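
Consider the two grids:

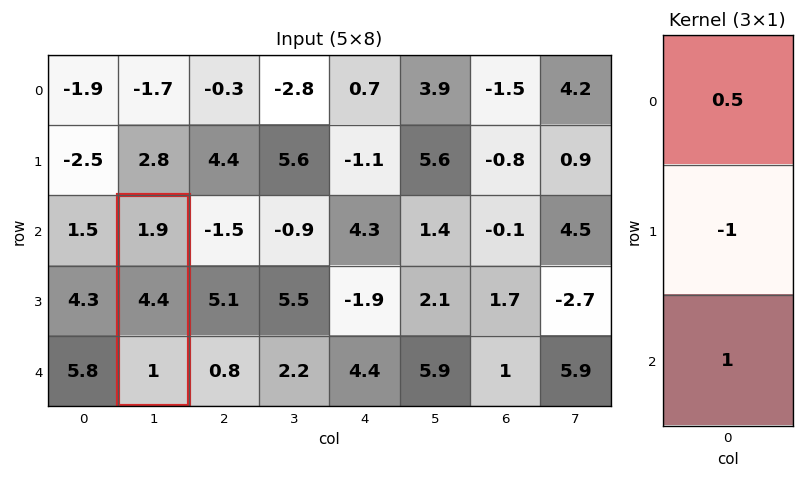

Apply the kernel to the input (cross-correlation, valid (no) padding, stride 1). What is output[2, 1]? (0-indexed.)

The receptive field on the input at this output position is [1.9 / 4.4 / 1]. Elementwise product with the kernel and sum: 1.9·0.5 + 4.4·-1 + 1·1.

-2.45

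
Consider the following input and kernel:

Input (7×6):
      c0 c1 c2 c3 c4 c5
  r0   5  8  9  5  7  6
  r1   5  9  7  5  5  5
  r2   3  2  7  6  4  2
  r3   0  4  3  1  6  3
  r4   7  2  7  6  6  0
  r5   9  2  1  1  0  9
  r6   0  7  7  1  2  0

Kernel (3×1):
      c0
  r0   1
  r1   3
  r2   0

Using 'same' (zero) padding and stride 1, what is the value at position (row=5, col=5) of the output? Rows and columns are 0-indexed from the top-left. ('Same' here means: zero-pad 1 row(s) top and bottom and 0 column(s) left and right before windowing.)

27

The receptive field on the zero-padded input at this output position is [0 / 9 / 0]. Elementwise product with the kernel and sum: 0·1 + 9·3.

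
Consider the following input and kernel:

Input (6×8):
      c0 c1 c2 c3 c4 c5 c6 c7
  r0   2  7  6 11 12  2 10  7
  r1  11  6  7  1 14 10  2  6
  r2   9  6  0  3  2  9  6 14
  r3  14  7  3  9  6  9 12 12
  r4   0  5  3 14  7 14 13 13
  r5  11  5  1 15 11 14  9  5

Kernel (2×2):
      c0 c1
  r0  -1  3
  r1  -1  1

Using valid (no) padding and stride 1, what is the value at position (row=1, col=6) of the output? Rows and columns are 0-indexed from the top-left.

The receptive field on the input at this output position is [2 6 / 6 14]. Elementwise product with the kernel and sum: 2·-1 + 6·3 + 6·-1 + 14·1.

24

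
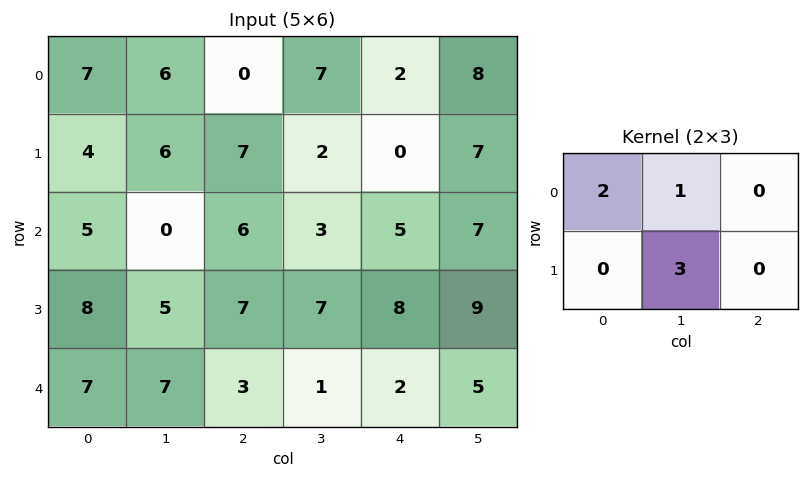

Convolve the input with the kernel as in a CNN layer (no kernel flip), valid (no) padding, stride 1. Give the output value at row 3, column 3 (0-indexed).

28

The receptive field on the input at this output position is [7 8 9 / 1 2 5]. Elementwise product with the kernel and sum: 7·2 + 8·1 + 2·3.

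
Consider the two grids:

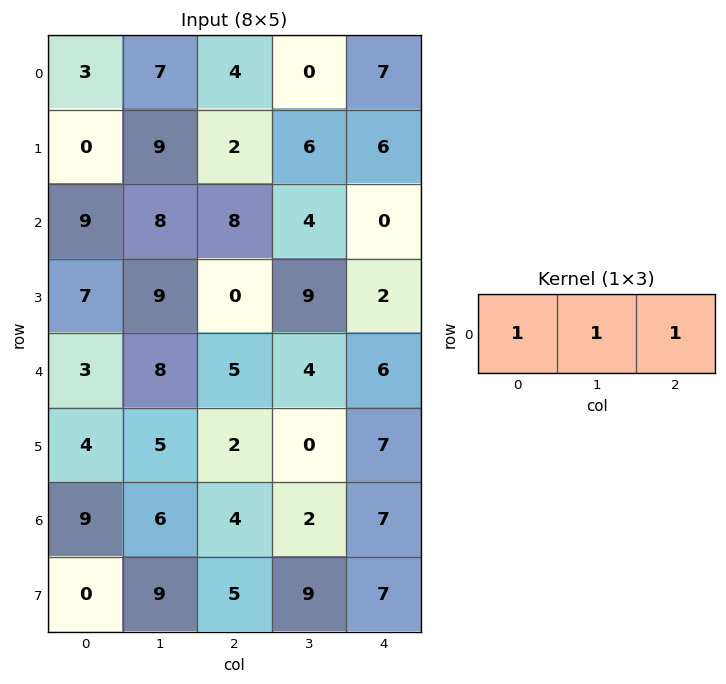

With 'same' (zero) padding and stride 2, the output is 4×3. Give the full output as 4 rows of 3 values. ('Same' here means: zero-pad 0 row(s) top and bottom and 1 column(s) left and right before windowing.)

10 11 7
17 20 4
11 17 10
15 12 9

Output[0,0]: The receptive field on the zero-padded input at this output position is [0 3 7]. Elementwise product with the kernel and sum: 0·1 + 3·1 + 7·1.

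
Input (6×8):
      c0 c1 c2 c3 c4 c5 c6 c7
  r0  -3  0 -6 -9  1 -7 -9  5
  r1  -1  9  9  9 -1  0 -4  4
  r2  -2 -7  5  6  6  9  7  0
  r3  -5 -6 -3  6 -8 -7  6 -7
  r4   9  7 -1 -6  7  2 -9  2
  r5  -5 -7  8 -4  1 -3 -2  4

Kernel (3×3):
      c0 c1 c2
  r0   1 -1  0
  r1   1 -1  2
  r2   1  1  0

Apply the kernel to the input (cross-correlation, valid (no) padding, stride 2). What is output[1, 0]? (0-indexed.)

The receptive field on the input at this output position is [-2 -7 5 / -5 -6 -3 / 9 7 -1]. Elementwise product with the kernel and sum: -2·1 + -7·-1 + -5·1 + -6·-1 + -3·2 + 9·1 + 7·1.

16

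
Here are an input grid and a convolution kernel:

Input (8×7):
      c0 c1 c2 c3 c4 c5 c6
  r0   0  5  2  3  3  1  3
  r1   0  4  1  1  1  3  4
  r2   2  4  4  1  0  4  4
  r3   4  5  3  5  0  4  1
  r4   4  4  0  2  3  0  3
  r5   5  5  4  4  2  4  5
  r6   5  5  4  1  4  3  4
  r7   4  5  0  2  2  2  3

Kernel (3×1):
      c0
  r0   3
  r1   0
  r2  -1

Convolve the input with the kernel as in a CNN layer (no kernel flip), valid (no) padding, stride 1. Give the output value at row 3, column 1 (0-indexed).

The receptive field on the input at this output position is [5 / 4 / 5]. Elementwise product with the kernel and sum: 5·3 + 5·-1.

10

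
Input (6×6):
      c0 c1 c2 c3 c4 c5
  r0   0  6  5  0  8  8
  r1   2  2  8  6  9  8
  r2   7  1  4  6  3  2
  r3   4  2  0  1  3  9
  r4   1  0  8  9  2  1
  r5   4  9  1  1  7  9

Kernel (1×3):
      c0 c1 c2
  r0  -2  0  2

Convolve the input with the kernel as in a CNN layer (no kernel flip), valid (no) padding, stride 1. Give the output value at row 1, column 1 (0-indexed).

The receptive field on the input at this output position is [2 8 6]. Elementwise product with the kernel and sum: 2·-2 + 6·2.

8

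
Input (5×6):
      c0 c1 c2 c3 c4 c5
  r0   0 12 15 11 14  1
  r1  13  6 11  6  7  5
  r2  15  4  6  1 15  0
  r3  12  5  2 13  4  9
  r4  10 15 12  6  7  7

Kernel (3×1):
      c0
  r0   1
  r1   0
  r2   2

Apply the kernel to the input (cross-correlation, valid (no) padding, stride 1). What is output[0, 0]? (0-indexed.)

30

The receptive field on the input at this output position is [0 / 13 / 15]. Elementwise product with the kernel and sum: 0·1 + 15·2.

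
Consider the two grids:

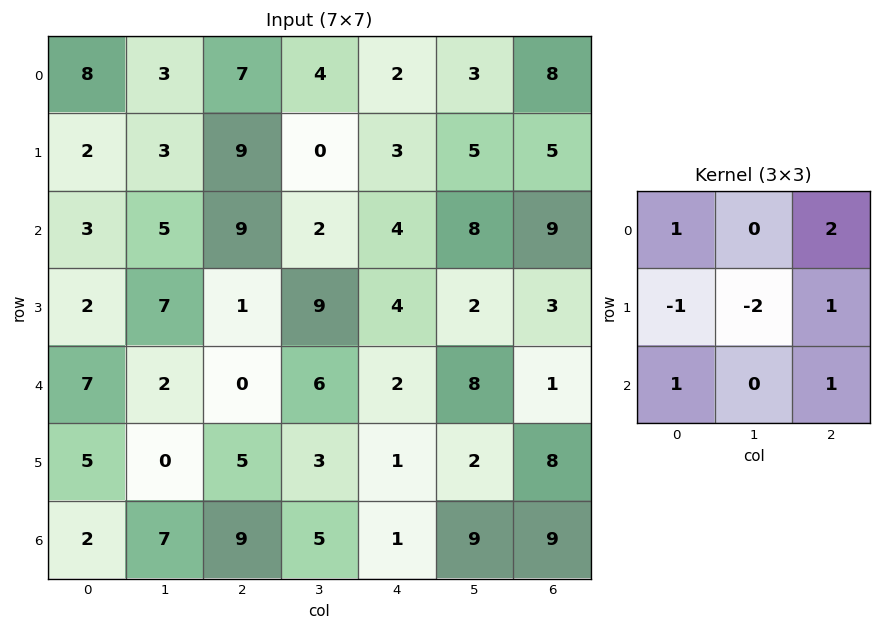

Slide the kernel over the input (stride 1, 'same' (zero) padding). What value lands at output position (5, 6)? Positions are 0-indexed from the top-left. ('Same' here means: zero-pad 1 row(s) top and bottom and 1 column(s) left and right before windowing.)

-1

The receptive field on the zero-padded input at this output position is [8 1 0 / 2 8 0 / 9 9 0]. Elementwise product with the kernel and sum: 8·1 + 0·2 + 2·-1 + 8·-2 + 0·1 + 9·1 + 0·1.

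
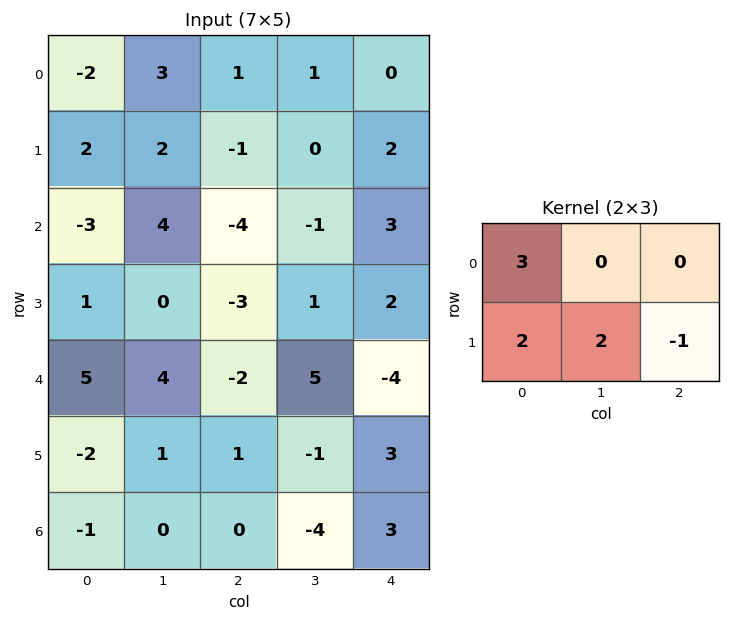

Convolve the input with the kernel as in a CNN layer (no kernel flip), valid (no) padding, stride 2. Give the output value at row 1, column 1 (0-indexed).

-18

The receptive field on the input at this output position is [-4 -1 3 / -3 1 2]. Elementwise product with the kernel and sum: -4·3 + -3·2 + 1·2 + 2·-1.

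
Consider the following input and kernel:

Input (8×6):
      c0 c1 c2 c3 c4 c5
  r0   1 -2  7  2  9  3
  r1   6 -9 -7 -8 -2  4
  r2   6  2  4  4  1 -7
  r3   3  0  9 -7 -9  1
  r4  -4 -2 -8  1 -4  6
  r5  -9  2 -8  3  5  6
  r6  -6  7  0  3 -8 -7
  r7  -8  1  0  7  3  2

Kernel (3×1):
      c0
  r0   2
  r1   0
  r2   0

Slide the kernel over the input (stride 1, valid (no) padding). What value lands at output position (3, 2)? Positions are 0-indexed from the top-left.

18

The receptive field on the input at this output position is [9 / -8 / -8]. Elementwise product with the kernel and sum: 9·2.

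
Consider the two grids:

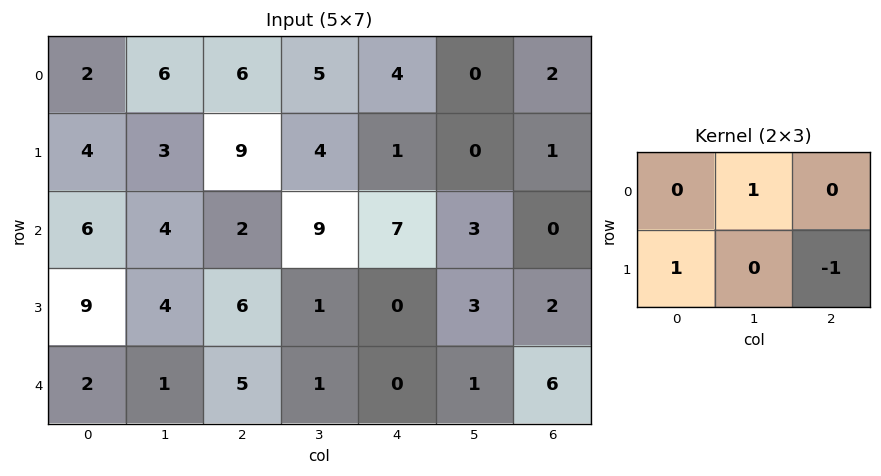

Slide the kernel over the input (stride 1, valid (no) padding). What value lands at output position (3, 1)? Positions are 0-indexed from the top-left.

The receptive field on the input at this output position is [4 6 1 / 1 5 1]. Elementwise product with the kernel and sum: 6·1 + 1·1 + 1·-1.

6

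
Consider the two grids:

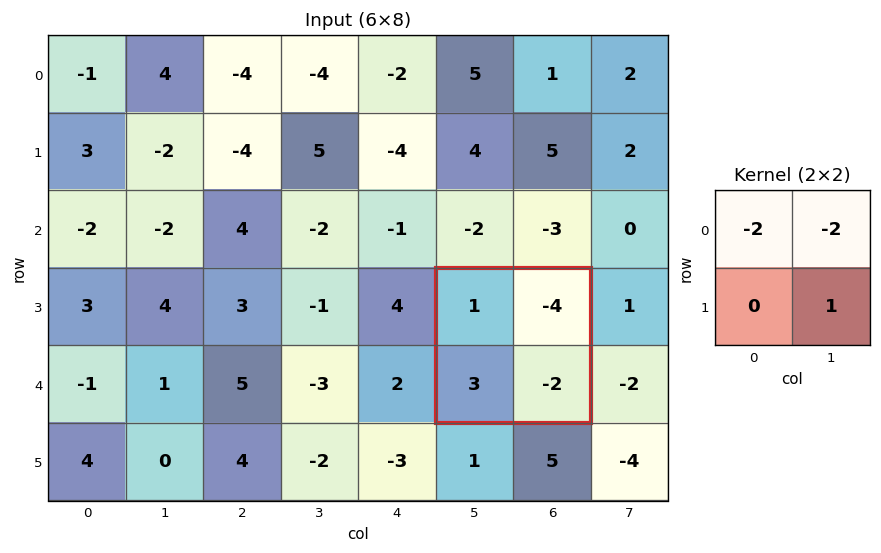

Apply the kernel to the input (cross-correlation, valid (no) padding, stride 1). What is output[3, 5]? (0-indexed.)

The receptive field on the input at this output position is [1 -4 / 3 -2]. Elementwise product with the kernel and sum: 1·-2 + -4·-2 + -2·1.

4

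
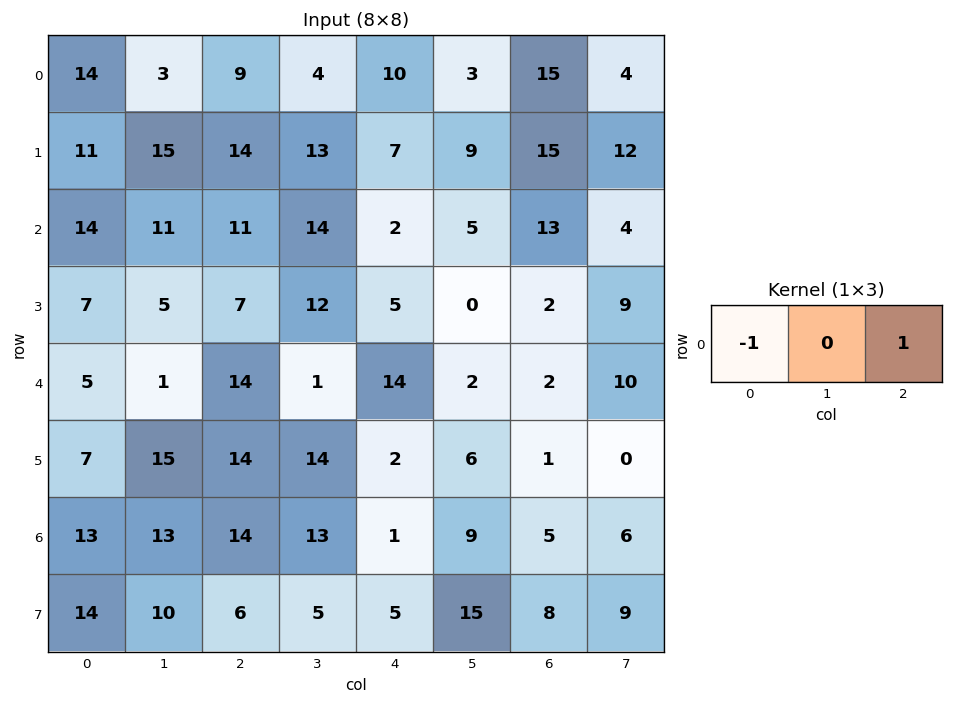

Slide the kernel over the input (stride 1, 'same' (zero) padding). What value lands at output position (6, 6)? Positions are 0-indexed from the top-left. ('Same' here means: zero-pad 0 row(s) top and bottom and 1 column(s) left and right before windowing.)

-3

The receptive field on the zero-padded input at this output position is [9 5 6]. Elementwise product with the kernel and sum: 9·-1 + 6·1.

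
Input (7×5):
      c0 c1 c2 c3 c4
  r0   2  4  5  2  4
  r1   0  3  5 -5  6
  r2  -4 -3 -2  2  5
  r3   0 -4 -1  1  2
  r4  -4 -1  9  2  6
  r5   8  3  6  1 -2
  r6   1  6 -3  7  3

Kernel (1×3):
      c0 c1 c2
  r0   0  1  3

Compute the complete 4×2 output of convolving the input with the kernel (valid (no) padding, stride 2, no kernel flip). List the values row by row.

19 14
-9 17
26 20
-3 16

Output[0,0]: The receptive field on the input at this output position is [2 4 5]. Elementwise product with the kernel and sum: 4·1 + 5·3.
Output[0,1]: The receptive field on the input at this output position is [5 2 4]. Elementwise product with the kernel and sum: 2·1 + 4·3.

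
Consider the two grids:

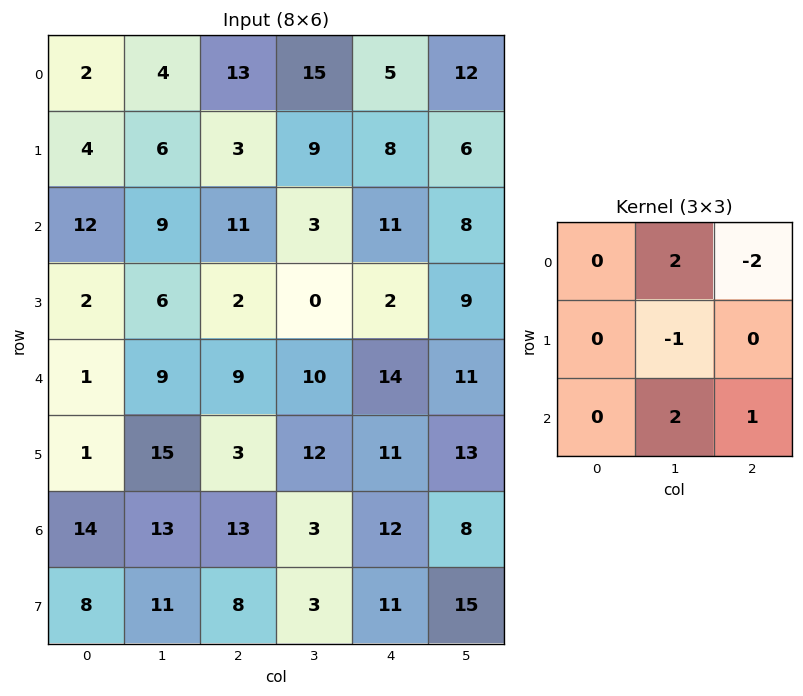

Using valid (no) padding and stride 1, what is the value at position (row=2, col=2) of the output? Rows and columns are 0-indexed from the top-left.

The receptive field on the input at this output position is [11 3 11 / 2 0 2 / 9 10 14]. Elementwise product with the kernel and sum: 3·2 + 11·-2 + 0·-1 + 10·2 + 14·1.

18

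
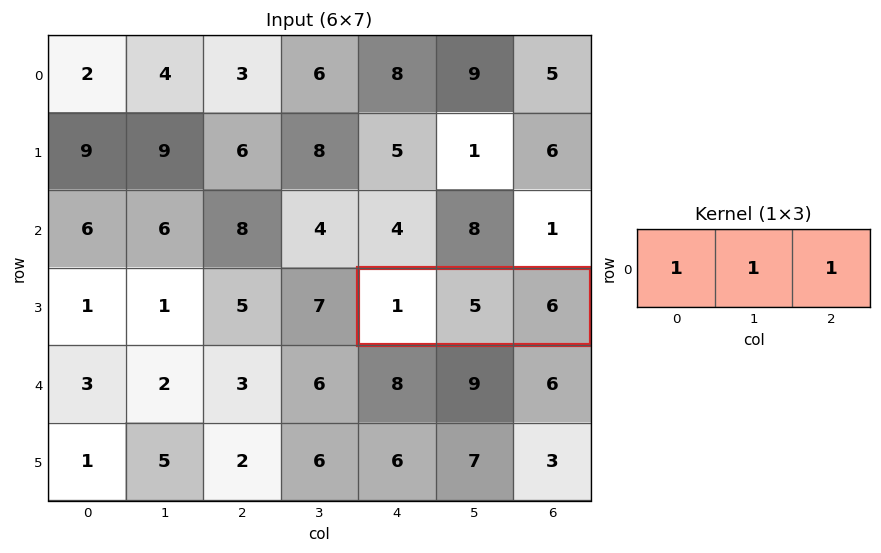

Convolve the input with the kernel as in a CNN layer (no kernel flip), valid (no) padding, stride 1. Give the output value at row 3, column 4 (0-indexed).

12

The receptive field on the input at this output position is [1 5 6]. Elementwise product with the kernel and sum: 1·1 + 5·1 + 6·1.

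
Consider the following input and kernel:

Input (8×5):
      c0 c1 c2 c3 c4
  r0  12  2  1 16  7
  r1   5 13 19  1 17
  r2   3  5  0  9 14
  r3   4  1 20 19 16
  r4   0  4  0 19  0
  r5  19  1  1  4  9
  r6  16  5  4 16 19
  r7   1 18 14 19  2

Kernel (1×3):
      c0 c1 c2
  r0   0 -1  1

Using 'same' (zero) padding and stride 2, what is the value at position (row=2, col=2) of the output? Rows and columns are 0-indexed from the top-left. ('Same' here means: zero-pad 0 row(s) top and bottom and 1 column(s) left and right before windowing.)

0

The receptive field on the zero-padded input at this output position is [19 0 0]. Elementwise product with the kernel and sum: 0·-1 + 0·1.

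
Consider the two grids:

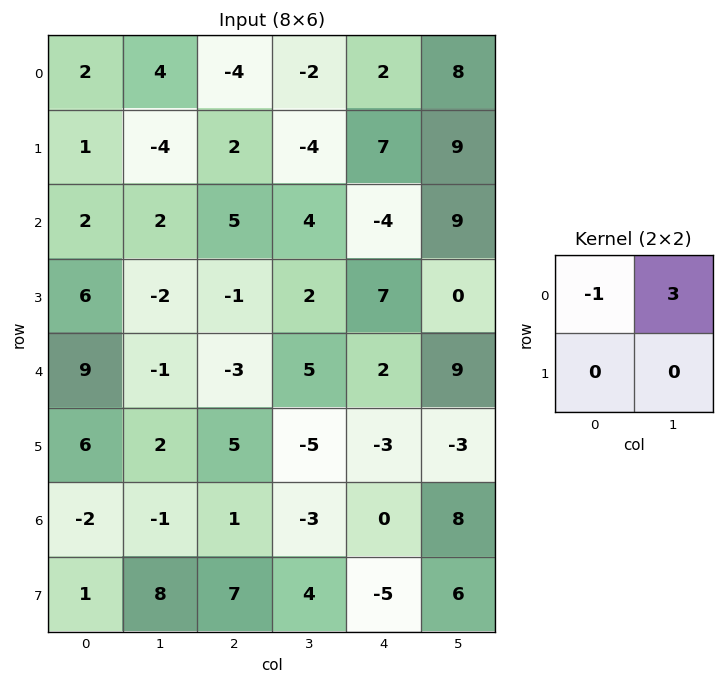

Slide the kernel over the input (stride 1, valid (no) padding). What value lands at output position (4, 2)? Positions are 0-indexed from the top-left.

18

The receptive field on the input at this output position is [-3 5 / 5 -5]. Elementwise product with the kernel and sum: -3·-1 + 5·3.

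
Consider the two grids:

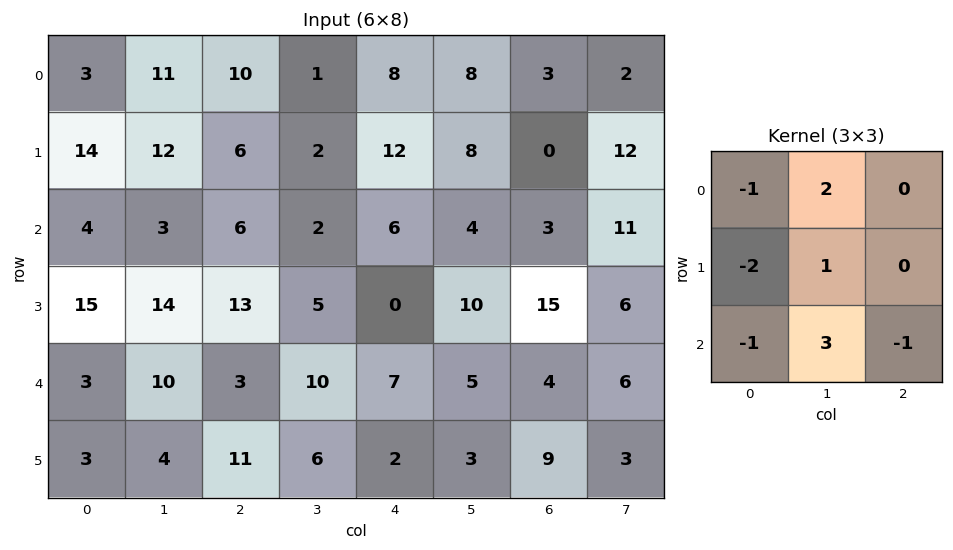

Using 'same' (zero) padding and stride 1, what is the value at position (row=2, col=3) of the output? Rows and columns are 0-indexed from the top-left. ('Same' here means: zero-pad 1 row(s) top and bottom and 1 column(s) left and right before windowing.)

-10

The receptive field on the zero-padded input at this output position is [6 2 12 / 6 2 6 / 13 5 0]. Elementwise product with the kernel and sum: 6·-1 + 2·2 + 6·-2 + 2·1 + 13·-1 + 5·3 + 0·-1.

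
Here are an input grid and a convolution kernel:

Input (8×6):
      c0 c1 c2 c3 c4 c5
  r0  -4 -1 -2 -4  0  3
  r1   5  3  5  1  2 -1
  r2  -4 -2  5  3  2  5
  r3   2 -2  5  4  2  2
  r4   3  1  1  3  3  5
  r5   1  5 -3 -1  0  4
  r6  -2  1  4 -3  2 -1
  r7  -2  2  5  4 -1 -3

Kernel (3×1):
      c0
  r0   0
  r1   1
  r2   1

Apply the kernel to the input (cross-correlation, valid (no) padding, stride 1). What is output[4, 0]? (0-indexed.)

-1

The receptive field on the input at this output position is [3 / 1 / -2]. Elementwise product with the kernel and sum: 1·1 + -2·1.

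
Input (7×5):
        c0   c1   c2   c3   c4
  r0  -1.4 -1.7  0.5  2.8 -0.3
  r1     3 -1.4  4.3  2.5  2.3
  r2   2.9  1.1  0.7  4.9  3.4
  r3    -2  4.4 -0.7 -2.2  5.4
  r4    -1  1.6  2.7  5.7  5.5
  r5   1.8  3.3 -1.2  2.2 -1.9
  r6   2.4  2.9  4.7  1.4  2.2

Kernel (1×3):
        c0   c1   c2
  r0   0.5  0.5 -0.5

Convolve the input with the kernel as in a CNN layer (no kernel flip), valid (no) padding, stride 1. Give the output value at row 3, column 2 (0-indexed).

The receptive field on the input at this output position is [-0.7 -2.2 5.4]. Elementwise product with the kernel and sum: -0.7·0.5 + -2.2·0.5 + 5.4·-0.5.

-4.15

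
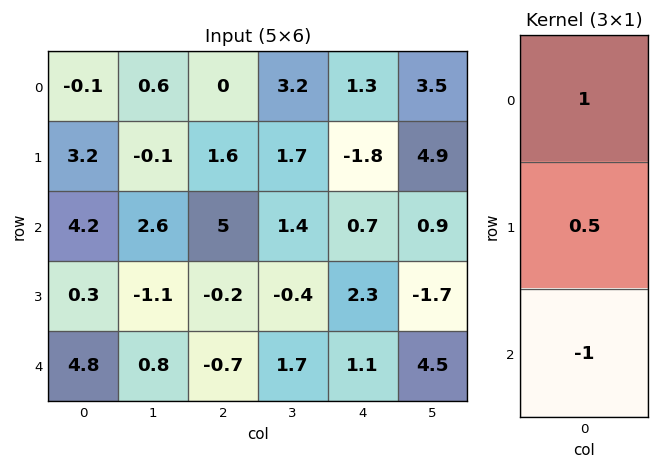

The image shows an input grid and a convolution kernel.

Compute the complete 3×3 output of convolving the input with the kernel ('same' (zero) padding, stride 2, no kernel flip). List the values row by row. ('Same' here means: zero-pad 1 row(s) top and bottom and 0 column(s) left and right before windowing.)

Output[0,0]: The receptive field on the zero-padded input at this output position is [0 / -0.1 / 3.2]. Elementwise product with the kernel and sum: 0·1 + -0.1·0.5 + 3.2·-1.

-3.25 -1.6 2.45
5 4.3 -3.75
2.7 -0.55 2.85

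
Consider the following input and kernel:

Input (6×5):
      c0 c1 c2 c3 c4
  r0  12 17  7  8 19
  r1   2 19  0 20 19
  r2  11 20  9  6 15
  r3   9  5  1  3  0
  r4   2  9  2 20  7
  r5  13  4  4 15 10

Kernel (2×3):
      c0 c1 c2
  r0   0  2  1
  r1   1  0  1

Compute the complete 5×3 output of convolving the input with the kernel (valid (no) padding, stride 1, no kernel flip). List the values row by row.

43 61 54
58 46 83
59 32 28
15 34 15
37 43 61

Output[0,0]: The receptive field on the input at this output position is [12 17 7 / 2 19 0]. Elementwise product with the kernel and sum: 17·2 + 7·1 + 2·1 + 0·1.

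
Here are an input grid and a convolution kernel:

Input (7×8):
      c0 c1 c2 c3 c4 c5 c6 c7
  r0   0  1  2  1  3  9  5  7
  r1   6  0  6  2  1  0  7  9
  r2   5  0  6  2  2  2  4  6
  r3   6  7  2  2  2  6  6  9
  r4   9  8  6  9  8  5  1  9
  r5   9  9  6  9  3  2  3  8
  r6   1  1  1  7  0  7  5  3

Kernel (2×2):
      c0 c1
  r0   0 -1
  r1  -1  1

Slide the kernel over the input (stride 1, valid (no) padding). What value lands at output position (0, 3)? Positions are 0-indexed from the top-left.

The receptive field on the input at this output position is [1 3 / 2 1]. Elementwise product with the kernel and sum: 3·-1 + 2·-1 + 1·1.

-4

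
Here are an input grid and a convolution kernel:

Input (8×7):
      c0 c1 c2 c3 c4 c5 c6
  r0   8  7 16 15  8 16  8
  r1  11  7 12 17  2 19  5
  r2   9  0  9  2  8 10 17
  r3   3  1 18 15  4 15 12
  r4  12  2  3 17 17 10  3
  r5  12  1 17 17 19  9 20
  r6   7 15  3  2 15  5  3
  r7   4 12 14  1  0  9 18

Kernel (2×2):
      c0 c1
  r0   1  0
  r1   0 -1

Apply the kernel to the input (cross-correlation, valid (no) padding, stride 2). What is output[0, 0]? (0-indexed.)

1

The receptive field on the input at this output position is [8 7 / 11 7]. Elementwise product with the kernel and sum: 8·1 + 7·-1.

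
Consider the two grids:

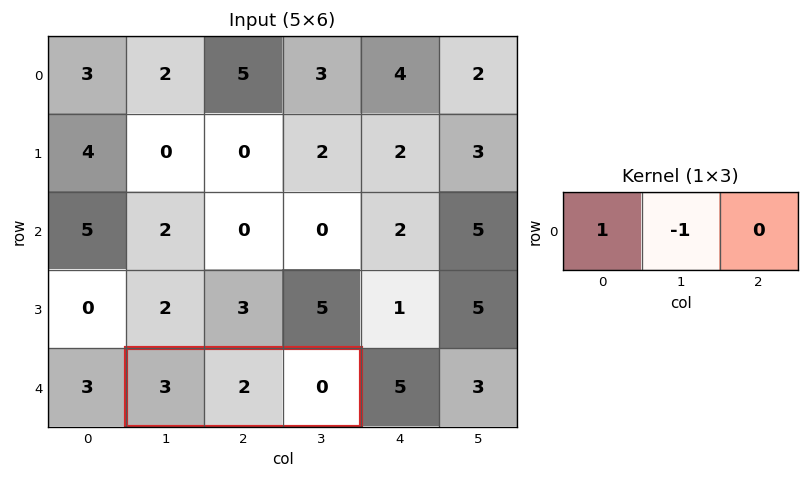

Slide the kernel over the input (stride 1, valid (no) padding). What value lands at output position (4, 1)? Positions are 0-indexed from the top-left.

The receptive field on the input at this output position is [3 2 0]. Elementwise product with the kernel and sum: 3·1 + 2·-1.

1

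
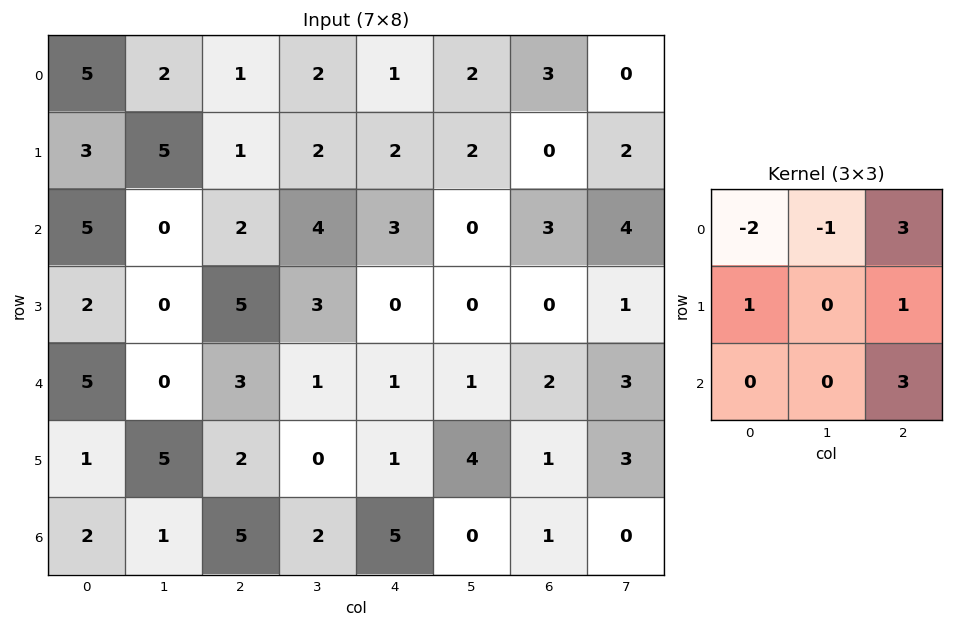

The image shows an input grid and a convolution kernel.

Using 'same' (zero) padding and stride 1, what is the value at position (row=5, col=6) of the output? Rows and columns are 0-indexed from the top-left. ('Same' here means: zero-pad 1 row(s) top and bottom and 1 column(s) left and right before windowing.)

The receptive field on the zero-padded input at this output position is [1 2 3 / 4 1 3 / 0 1 0]. Elementwise product with the kernel and sum: 1·-2 + 2·-1 + 3·3 + 4·1 + 3·1 + 0·3.

12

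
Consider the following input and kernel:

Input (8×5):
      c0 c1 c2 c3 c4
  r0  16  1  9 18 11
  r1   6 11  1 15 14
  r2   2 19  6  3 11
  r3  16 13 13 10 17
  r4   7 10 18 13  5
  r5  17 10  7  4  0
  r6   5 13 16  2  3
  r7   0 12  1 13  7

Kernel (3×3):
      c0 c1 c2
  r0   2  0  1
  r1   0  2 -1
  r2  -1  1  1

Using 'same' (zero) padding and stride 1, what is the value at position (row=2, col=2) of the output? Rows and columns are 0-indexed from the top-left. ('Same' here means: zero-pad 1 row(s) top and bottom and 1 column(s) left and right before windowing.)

56

The receptive field on the zero-padded input at this output position is [11 1 15 / 19 6 3 / 13 13 10]. Elementwise product with the kernel and sum: 11·2 + 15·1 + 6·2 + 3·-1 + 13·-1 + 13·1 + 10·1.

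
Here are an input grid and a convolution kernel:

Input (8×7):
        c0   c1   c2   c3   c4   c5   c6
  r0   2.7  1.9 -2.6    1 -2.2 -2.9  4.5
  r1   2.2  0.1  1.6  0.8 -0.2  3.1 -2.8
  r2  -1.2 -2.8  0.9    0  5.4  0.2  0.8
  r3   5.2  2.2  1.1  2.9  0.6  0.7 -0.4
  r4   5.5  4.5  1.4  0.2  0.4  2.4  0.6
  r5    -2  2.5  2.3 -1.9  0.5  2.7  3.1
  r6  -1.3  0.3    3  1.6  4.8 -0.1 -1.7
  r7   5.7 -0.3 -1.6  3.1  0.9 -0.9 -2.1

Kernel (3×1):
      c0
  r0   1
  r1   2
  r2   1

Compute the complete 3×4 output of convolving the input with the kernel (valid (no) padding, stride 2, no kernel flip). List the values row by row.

Output[0,0]: The receptive field on the input at this output position is [2.7 / 2.2 / -1.2]. Elementwise product with the kernel and sum: 2.7·1 + 2.2·2 + -1.2·1.

5.9 1.5 2.8 -0.3
14.7 4.5 7 0.6
0.2 9 6.2 5.1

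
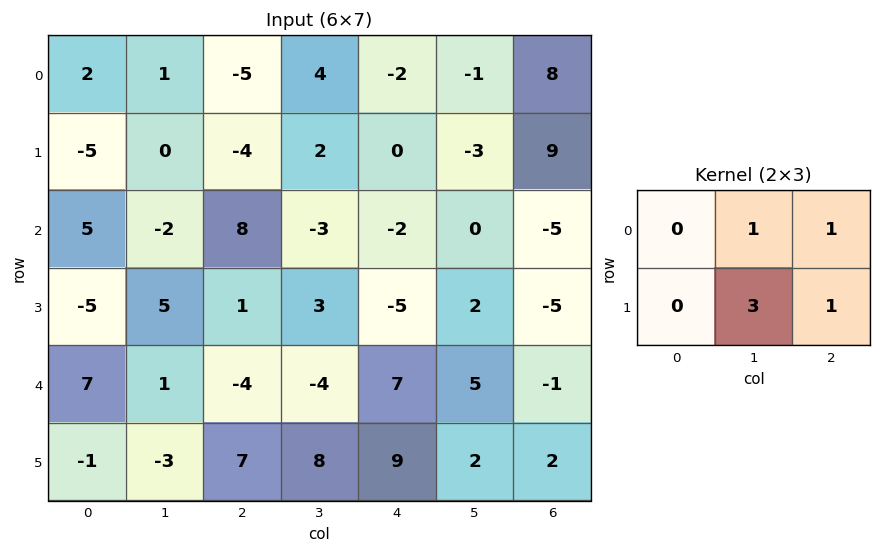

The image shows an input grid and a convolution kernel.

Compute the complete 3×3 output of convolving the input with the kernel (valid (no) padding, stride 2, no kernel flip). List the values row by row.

Output[0,0]: The receptive field on the input at this output position is [2 1 -5 / -5 0 -4]. Elementwise product with the kernel and sum: 1·1 + -5·1 + 0·3 + -4·1.

-8 8 7
22 -1 -4
-5 36 12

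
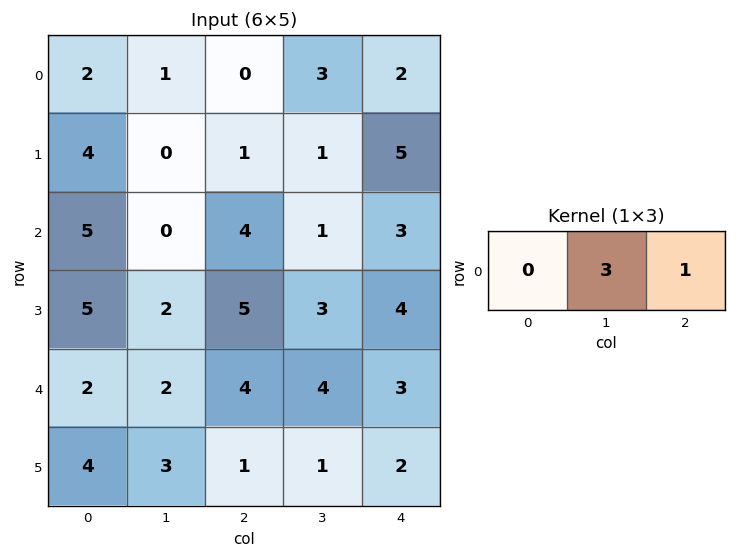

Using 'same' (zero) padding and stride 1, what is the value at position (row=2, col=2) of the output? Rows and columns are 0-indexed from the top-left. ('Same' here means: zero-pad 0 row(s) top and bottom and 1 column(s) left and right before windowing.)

The receptive field on the zero-padded input at this output position is [0 4 1]. Elementwise product with the kernel and sum: 4·3 + 1·1.

13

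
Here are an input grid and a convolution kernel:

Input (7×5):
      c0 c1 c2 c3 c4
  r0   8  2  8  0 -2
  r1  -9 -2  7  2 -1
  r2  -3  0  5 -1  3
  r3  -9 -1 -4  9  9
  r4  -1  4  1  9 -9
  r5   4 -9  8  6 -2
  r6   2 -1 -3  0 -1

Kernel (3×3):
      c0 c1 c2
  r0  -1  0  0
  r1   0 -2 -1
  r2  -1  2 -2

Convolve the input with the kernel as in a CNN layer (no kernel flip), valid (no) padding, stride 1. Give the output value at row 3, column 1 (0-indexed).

3

The receptive field on the input at this output position is [-1 -4 9 / 4 1 9 / -9 8 6]. Elementwise product with the kernel and sum: -1·-1 + 1·-2 + 9·-1 + -9·-1 + 8·2 + 6·-2.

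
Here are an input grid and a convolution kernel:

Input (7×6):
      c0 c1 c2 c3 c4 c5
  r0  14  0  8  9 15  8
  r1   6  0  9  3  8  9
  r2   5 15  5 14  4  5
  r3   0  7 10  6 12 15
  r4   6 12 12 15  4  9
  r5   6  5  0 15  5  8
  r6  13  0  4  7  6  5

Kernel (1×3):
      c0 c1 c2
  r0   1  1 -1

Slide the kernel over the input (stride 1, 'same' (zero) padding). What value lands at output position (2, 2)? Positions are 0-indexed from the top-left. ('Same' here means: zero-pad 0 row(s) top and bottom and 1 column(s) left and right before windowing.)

The receptive field on the zero-padded input at this output position is [15 5 14]. Elementwise product with the kernel and sum: 15·1 + 5·1 + 14·-1.

6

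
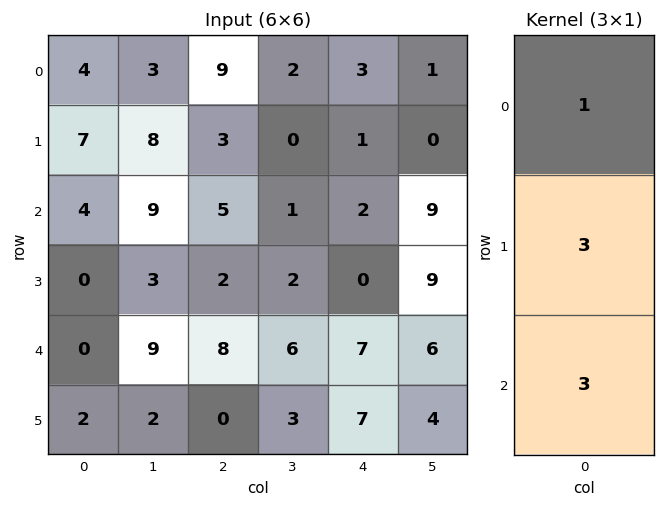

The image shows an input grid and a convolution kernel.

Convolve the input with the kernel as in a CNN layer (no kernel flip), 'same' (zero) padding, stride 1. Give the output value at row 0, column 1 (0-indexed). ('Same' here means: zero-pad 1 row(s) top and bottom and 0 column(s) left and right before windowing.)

The receptive field on the zero-padded input at this output position is [0 / 3 / 8]. Elementwise product with the kernel and sum: 0·1 + 3·3 + 8·3.

33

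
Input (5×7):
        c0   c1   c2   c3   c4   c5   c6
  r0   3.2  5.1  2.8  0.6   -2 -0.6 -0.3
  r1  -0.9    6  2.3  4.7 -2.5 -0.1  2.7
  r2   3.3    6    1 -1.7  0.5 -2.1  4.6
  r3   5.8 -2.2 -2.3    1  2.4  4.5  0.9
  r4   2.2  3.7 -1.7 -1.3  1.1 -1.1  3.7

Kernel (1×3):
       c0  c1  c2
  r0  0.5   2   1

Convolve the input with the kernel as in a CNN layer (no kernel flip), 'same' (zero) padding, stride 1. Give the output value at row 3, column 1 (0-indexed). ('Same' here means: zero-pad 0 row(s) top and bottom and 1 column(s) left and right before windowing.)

-3.8

The receptive field on the zero-padded input at this output position is [5.8 -2.2 -2.3]. Elementwise product with the kernel and sum: 5.8·0.5 + -2.2·2 + -2.3·1.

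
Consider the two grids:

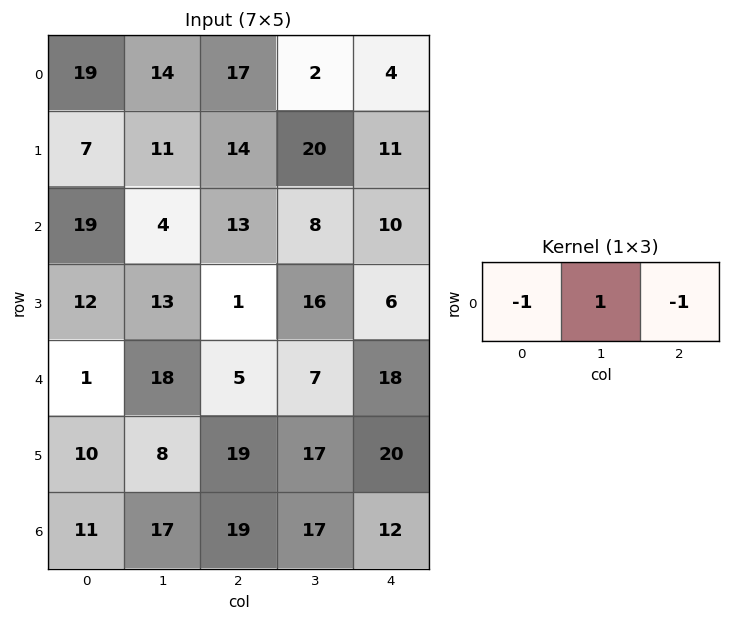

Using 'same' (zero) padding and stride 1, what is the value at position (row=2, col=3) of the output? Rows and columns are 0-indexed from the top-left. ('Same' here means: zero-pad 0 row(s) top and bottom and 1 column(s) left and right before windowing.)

-15

The receptive field on the zero-padded input at this output position is [13 8 10]. Elementwise product with the kernel and sum: 13·-1 + 8·1 + 10·-1.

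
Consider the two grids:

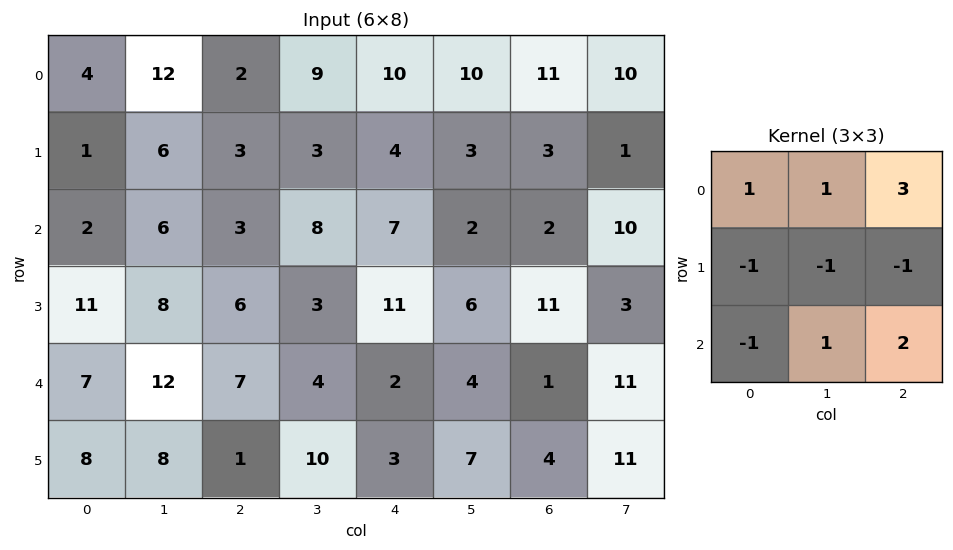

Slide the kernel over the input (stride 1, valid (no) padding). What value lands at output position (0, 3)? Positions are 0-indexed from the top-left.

The receptive field on the input at this output position is [9 10 10 / 3 4 3 / 8 7 2]. Elementwise product with the kernel and sum: 9·1 + 10·1 + 10·3 + 3·-1 + 4·-1 + 3·-1 + 8·-1 + 7·1 + 2·2.

42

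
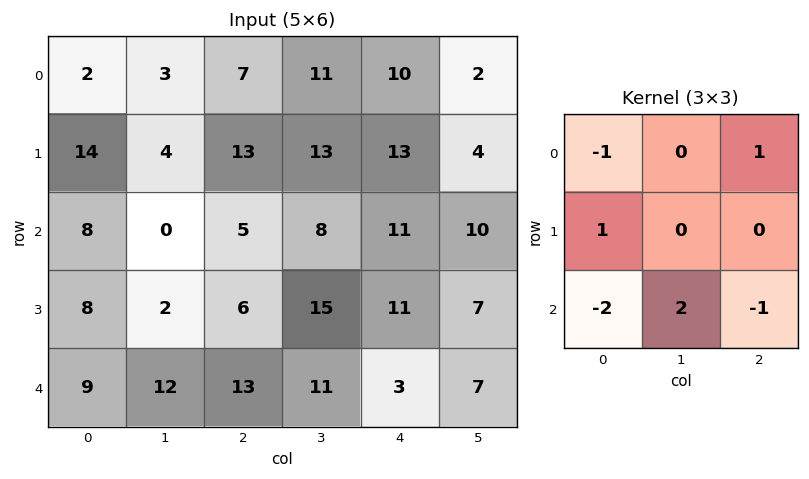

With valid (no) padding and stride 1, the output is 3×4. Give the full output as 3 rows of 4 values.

-2 14 11 0
-11 2 12 -16
-2 1 5 -6

Output[0,0]: The receptive field on the input at this output position is [2 3 7 / 14 4 13 / 8 0 5]. Elementwise product with the kernel and sum: 2·-1 + 7·1 + 14·1 + 8·-2 + 0·2 + 5·-1.
Output[0,1]: The receptive field on the input at this output position is [3 7 11 / 4 13 13 / 0 5 8]. Elementwise product with the kernel and sum: 3·-1 + 11·1 + 4·1 + 0·-2 + 5·2 + 8·-1.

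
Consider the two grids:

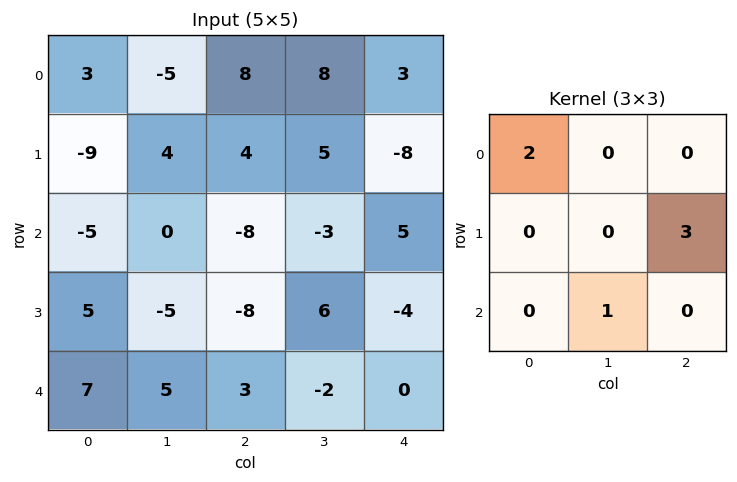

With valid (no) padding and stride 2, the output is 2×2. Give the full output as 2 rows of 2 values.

Output[0,0]: The receptive field on the input at this output position is [3 -5 8 / -9 4 4 / -5 0 -8]. Elementwise product with the kernel and sum: 3·2 + 4·3 + 0·1.

18 -11
-29 -30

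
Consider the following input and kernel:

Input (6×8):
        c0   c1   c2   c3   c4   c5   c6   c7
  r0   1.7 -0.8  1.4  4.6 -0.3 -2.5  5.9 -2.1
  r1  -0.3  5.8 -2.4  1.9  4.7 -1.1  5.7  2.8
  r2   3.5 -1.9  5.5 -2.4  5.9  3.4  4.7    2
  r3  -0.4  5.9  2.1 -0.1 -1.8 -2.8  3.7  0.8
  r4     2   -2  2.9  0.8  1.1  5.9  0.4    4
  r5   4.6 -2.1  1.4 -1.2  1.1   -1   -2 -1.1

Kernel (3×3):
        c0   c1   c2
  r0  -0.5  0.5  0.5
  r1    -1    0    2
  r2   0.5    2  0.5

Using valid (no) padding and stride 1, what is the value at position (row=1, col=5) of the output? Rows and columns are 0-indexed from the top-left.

11.8

The receptive field on the input at this output position is [-1.1 5.7 2.8 / 3.4 4.7 2 / -2.8 3.7 0.8]. Elementwise product with the kernel and sum: -1.1·-0.5 + 5.7·0.5 + 2.8·0.5 + 3.4·-1 + 2·2 + -2.8·0.5 + 3.7·2 + 0.8·0.5.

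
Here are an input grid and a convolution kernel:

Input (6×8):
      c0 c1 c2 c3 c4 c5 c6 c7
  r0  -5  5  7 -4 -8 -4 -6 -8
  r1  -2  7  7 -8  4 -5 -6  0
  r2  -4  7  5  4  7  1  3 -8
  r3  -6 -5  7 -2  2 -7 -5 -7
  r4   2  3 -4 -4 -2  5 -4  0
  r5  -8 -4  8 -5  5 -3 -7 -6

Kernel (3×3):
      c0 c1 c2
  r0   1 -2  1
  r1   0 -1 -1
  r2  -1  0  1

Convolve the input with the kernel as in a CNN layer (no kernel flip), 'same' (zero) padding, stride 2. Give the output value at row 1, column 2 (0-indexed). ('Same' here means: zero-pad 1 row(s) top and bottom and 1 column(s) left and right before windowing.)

-34

The receptive field on the zero-padded input at this output position is [-8 4 -5 / 4 7 1 / -2 2 -7]. Elementwise product with the kernel and sum: -8·1 + 4·-2 + -5·1 + 7·-1 + 1·-1 + -2·-1 + -7·1.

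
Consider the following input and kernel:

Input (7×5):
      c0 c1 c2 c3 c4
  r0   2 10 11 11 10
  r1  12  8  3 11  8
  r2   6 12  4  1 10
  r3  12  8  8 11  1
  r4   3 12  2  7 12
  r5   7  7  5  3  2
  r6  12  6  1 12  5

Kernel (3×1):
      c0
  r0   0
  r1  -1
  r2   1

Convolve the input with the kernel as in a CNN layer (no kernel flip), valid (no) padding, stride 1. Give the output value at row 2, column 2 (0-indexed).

-6

The receptive field on the input at this output position is [4 / 8 / 2]. Elementwise product with the kernel and sum: 8·-1 + 2·1.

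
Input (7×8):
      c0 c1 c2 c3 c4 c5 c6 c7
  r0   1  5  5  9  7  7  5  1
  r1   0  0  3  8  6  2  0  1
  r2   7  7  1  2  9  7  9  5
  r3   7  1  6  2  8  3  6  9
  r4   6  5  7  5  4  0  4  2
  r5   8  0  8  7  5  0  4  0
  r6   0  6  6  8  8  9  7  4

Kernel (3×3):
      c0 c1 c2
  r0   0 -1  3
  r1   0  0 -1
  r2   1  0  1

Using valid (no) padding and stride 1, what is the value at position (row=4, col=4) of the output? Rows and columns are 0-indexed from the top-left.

The receptive field on the input at this output position is [4 0 4 / 5 0 4 / 8 9 7]. Elementwise product with the kernel and sum: 0·-1 + 4·3 + 4·-1 + 8·1 + 7·1.

23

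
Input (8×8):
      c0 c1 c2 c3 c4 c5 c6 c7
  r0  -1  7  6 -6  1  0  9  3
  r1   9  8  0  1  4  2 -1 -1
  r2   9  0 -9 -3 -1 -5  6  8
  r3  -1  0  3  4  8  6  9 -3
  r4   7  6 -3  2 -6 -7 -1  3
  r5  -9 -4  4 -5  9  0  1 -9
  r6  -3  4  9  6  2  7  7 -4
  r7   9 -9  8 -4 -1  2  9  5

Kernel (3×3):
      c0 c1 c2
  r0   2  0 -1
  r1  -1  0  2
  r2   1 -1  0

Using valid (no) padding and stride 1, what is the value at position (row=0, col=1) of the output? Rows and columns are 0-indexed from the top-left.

The receptive field on the input at this output position is [7 6 -6 / 8 0 1 / 0 -9 -3]. Elementwise product with the kernel and sum: 7·2 + -6·-1 + 8·-1 + 1·2 + 0·1 + -9·-1.

23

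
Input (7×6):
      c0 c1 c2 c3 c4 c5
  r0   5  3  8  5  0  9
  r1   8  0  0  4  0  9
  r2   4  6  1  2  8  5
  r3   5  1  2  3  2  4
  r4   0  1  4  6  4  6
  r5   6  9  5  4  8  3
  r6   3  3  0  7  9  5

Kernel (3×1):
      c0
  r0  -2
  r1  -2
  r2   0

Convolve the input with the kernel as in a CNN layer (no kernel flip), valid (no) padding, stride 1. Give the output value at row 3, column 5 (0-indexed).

The receptive field on the input at this output position is [4 / 6 / 3]. Elementwise product with the kernel and sum: 4·-2 + 6·-2.

-20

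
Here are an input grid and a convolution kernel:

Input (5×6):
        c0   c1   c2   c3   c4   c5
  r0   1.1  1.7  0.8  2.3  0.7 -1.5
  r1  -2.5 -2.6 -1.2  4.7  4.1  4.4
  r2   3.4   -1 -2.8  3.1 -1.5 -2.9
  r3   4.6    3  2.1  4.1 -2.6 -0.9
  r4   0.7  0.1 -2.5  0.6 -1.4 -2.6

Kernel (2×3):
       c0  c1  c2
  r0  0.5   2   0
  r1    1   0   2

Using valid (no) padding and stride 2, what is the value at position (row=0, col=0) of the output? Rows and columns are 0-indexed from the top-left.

-0.95

The receptive field on the input at this output position is [1.1 1.7 0.8 / -2.5 -2.6 -1.2]. Elementwise product with the kernel and sum: 1.1·0.5 + 1.7·2 + -2.5·1 + -1.2·2.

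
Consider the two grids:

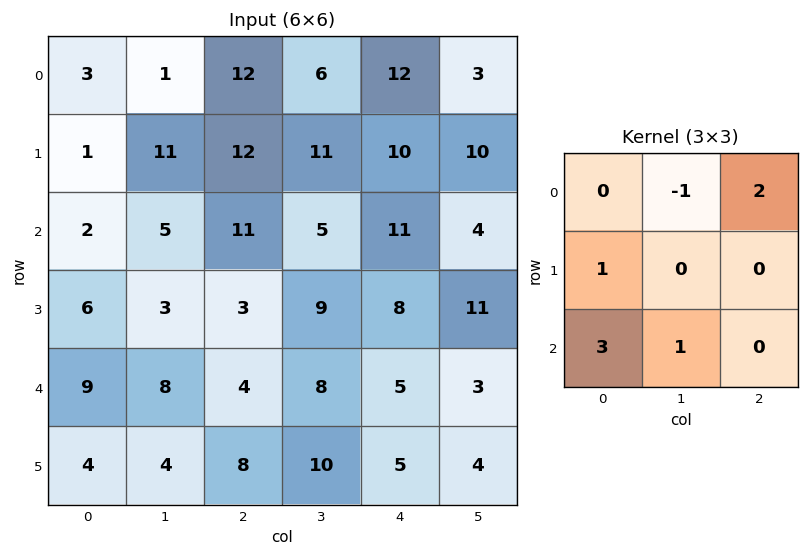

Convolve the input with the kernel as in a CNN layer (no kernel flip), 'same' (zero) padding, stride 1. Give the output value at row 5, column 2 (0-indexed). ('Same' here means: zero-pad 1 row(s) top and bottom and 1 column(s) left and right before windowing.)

16

The receptive field on the zero-padded input at this output position is [8 4 8 / 4 8 10 / 0 0 0]. Elementwise product with the kernel and sum: 4·-1 + 8·2 + 4·1 + 0·3 + 0·1.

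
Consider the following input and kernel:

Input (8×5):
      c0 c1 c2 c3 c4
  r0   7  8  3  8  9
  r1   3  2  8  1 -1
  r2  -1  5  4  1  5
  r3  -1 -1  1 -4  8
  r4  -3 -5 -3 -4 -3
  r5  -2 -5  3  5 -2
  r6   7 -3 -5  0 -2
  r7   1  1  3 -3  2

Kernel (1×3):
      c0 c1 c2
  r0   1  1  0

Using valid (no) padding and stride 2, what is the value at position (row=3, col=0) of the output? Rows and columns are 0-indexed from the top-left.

The receptive field on the input at this output position is [7 -3 -5]. Elementwise product with the kernel and sum: 7·1 + -3·1.

4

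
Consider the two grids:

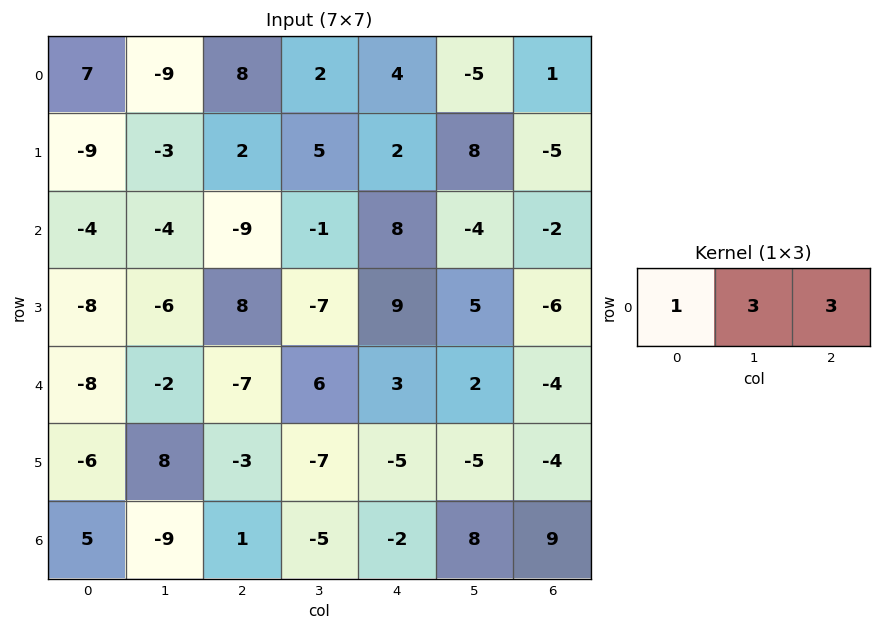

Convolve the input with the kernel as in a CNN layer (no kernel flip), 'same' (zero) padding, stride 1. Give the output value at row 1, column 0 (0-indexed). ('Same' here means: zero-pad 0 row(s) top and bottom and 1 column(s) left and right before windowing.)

-36

The receptive field on the zero-padded input at this output position is [0 -9 -3]. Elementwise product with the kernel and sum: 0·1 + -9·3 + -3·3.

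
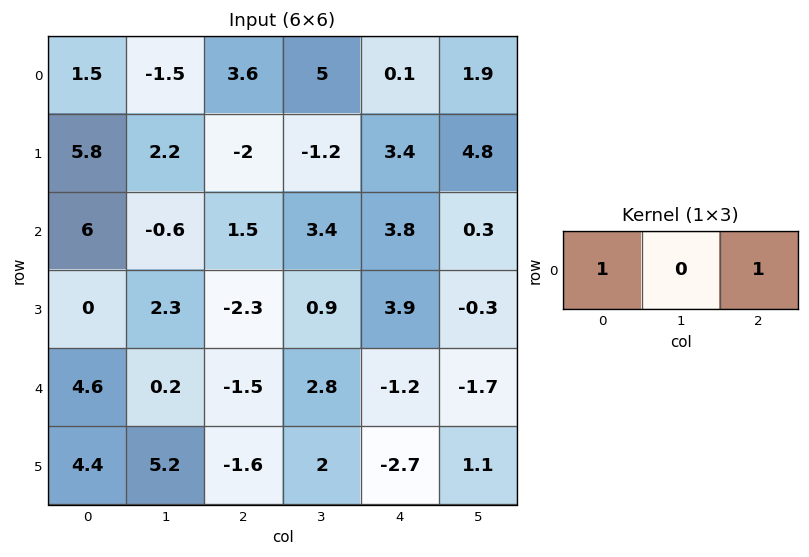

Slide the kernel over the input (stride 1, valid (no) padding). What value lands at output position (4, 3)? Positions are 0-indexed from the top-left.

The receptive field on the input at this output position is [2.8 -1.2 -1.7]. Elementwise product with the kernel and sum: 2.8·1 + -1.7·1.

1.1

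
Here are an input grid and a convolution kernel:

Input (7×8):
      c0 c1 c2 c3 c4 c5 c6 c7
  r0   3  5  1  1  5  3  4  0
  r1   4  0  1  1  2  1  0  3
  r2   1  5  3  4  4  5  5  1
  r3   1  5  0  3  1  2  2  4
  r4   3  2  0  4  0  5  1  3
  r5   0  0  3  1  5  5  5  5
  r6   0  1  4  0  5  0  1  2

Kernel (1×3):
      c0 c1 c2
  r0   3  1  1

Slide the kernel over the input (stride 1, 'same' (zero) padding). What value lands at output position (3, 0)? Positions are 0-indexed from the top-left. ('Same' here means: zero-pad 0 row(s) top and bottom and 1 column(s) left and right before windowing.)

The receptive field on the zero-padded input at this output position is [0 1 5]. Elementwise product with the kernel and sum: 0·3 + 1·1 + 5·1.

6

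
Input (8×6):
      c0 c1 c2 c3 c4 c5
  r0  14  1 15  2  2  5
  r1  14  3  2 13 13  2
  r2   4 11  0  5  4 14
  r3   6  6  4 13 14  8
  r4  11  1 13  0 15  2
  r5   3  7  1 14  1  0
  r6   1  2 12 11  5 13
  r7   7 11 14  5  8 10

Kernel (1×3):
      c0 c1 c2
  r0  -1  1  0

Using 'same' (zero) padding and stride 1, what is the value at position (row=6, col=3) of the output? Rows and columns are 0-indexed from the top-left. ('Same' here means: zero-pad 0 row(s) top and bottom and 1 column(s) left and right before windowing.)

The receptive field on the zero-padded input at this output position is [12 11 5]. Elementwise product with the kernel and sum: 12·-1 + 11·1.

-1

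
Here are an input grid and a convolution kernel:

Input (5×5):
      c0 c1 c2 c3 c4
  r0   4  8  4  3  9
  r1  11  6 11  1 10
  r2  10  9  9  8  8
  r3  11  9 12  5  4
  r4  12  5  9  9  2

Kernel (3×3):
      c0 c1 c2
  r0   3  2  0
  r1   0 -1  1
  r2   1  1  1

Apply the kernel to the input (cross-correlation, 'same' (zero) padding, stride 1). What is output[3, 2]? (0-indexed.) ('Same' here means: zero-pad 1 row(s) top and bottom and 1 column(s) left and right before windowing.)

61

The receptive field on the zero-padded input at this output position is [9 9 8 / 9 12 5 / 5 9 9]. Elementwise product with the kernel and sum: 9·3 + 9·2 + 12·-1 + 5·1 + 5·1 + 9·1 + 9·1.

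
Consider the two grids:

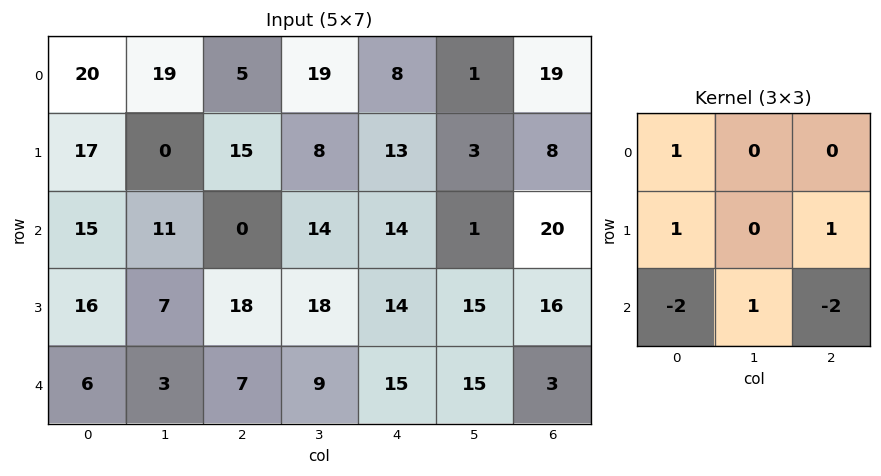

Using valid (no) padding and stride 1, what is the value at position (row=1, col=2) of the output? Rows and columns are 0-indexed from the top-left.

-17

The receptive field on the input at this output position is [15 8 13 / 0 14 14 / 18 18 14]. Elementwise product with the kernel and sum: 15·1 + 0·1 + 14·1 + 18·-2 + 18·1 + 14·-2.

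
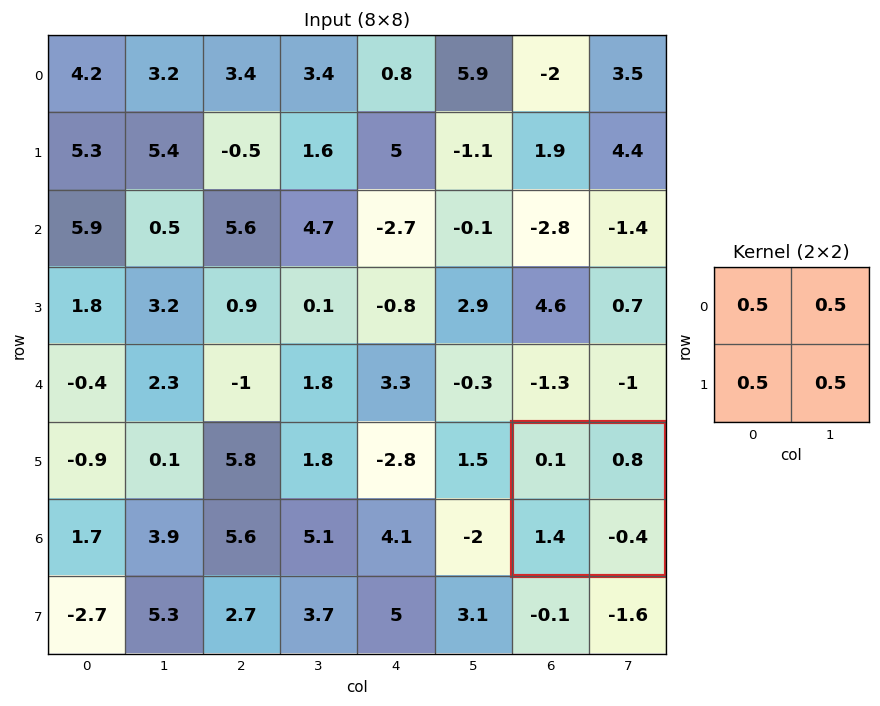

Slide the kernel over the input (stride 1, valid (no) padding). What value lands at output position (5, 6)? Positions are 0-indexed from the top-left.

0.95

The receptive field on the input at this output position is [0.1 0.8 / 1.4 -0.4]. Elementwise product with the kernel and sum: 0.1·0.5 + 0.8·0.5 + 1.4·0.5 + -0.4·0.5.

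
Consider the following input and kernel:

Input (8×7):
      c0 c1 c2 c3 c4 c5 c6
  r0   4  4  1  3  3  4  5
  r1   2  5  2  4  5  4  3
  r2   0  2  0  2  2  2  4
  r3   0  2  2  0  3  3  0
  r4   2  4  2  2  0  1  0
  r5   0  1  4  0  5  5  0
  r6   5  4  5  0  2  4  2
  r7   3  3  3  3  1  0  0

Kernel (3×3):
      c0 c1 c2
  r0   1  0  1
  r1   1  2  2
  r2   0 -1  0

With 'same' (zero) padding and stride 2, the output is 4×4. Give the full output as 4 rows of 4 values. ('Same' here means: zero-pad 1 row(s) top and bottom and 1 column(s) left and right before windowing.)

14 10 12 11
9 13 15 14
14 10 2 4
16 12 16 13

Output[0,0]: The receptive field on the zero-padded input at this output position is [0 0 0 / 0 4 4 / 0 2 5]. Elementwise product with the kernel and sum: 0·1 + 0·1 + 0·1 + 4·2 + 4·2 + 2·-1.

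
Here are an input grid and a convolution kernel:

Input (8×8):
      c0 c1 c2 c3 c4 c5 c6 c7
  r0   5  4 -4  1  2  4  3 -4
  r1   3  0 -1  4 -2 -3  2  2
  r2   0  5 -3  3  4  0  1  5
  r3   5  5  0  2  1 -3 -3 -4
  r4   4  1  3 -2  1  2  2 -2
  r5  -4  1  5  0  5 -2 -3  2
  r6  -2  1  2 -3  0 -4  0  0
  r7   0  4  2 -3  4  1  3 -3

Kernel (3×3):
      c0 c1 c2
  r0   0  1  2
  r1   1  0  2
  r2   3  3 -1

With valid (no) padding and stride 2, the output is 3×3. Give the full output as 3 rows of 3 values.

15 -4 23
16 15 4
8 12 -7

Output[0,0]: The receptive field on the input at this output position is [5 4 -4 / 3 0 -1 / 0 5 -3]. Elementwise product with the kernel and sum: 4·1 + -4·2 + 3·1 + -1·2 + 0·3 + 5·3 + -3·-1.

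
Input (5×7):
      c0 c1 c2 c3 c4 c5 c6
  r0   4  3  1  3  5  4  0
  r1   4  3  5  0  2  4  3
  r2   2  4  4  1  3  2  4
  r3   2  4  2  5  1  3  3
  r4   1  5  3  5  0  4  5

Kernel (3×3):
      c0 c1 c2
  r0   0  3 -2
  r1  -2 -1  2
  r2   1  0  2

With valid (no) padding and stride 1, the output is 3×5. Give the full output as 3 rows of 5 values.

16 -8 3 18 21
5 19 -3 8 13
7 25 -7 13 9

Output[0,0]: The receptive field on the input at this output position is [4 3 1 / 4 3 5 / 2 4 4]. Elementwise product with the kernel and sum: 3·3 + 1·-2 + 4·-2 + 3·-1 + 5·2 + 2·1 + 4·2.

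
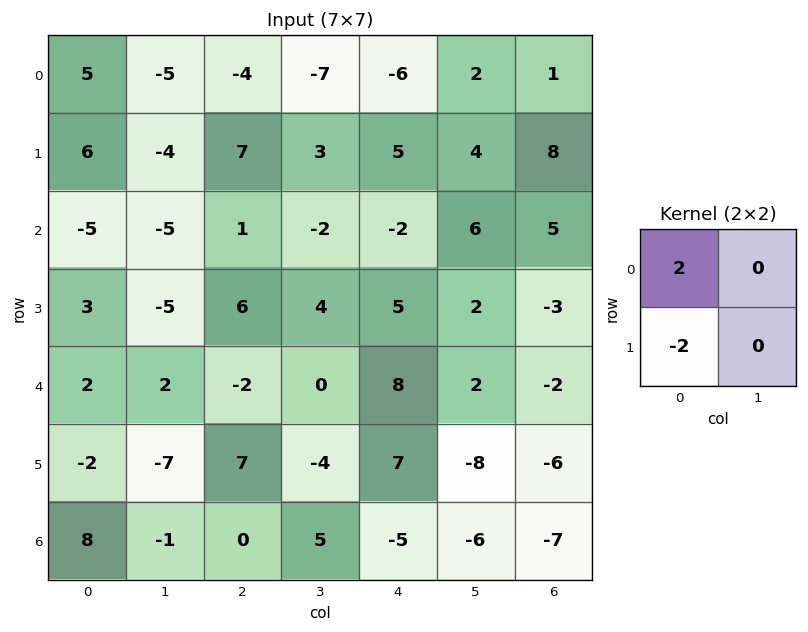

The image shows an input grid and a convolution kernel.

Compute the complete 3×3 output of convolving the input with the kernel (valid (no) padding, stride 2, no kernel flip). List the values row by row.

-2 -22 -22
-16 -10 -14
8 -18 2

Output[0,0]: The receptive field on the input at this output position is [5 -5 / 6 -4]. Elementwise product with the kernel and sum: 5·2 + 6·-2.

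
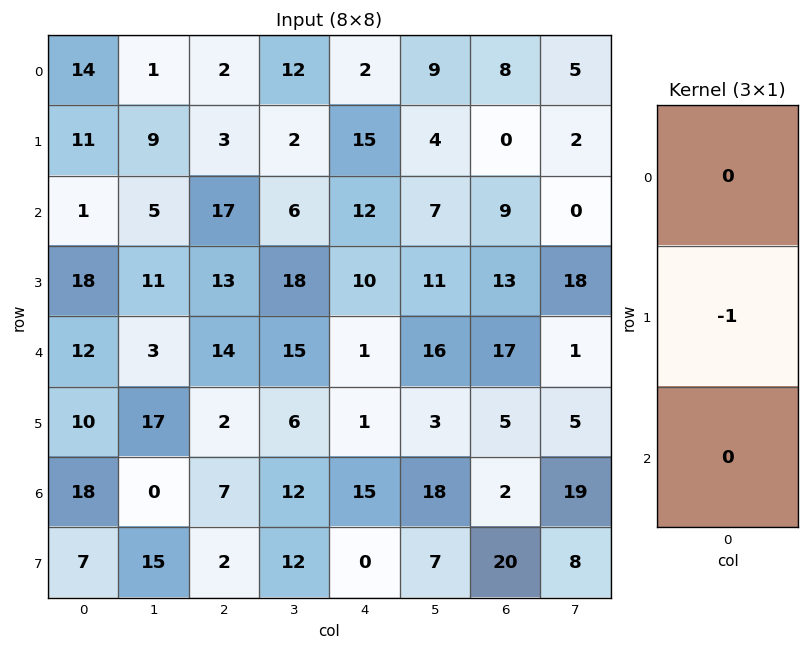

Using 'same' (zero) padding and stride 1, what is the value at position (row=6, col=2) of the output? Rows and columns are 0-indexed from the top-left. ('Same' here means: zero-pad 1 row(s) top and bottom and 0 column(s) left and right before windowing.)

-7

The receptive field on the zero-padded input at this output position is [2 / 7 / 2]. Elementwise product with the kernel and sum: 7·-1.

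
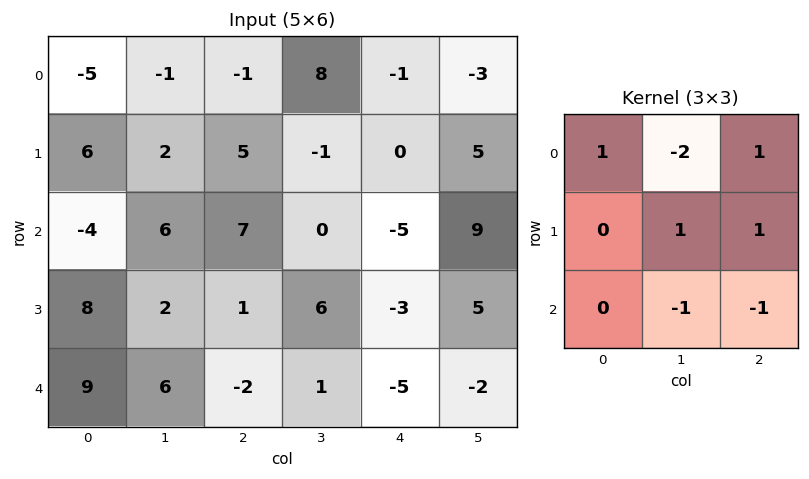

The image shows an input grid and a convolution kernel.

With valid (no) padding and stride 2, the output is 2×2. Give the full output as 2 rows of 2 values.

-10 -14
-10 9

Output[0,0]: The receptive field on the input at this output position is [-5 -1 -1 / 6 2 5 / -4 6 7]. Elementwise product with the kernel and sum: -5·1 + -1·-2 + -1·1 + 2·1 + 5·1 + 6·-1 + 7·-1.
Output[0,1]: The receptive field on the input at this output position is [-1 8 -1 / 5 -1 0 / 7 0 -5]. Elementwise product with the kernel and sum: -1·1 + 8·-2 + -1·1 + -1·1 + 0·1 + 0·-1 + -5·-1.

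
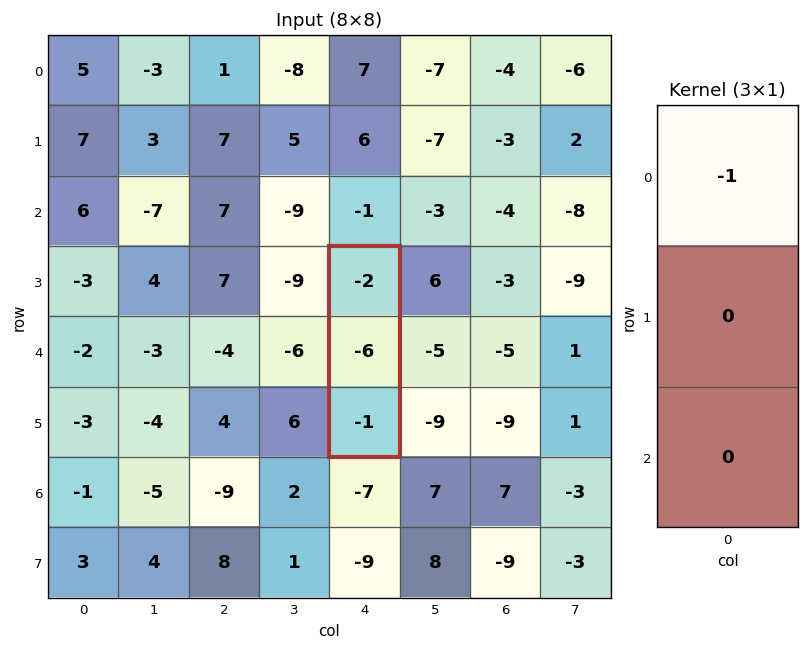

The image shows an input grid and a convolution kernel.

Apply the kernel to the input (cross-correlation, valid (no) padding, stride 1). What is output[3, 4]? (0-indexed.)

The receptive field on the input at this output position is [-2 / -6 / -1]. Elementwise product with the kernel and sum: -2·-1.

2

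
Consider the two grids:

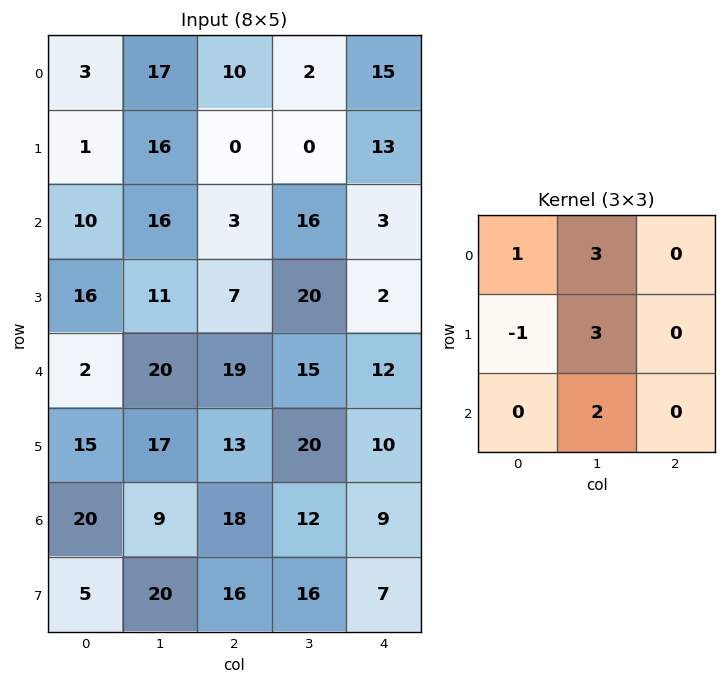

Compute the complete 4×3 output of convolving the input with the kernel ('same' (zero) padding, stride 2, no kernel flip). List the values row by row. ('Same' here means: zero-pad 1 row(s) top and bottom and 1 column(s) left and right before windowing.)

Output[0,0]: The receptive field on the zero-padded input at this output position is [0 0 0 / 0 3 17 / 0 1 16]. Elementwise product with the kernel and sum: 0·1 + 0·3 + 0·-1 + 3·3 + 1·2.

11 13 69
65 23 36
84 95 67
115 133 79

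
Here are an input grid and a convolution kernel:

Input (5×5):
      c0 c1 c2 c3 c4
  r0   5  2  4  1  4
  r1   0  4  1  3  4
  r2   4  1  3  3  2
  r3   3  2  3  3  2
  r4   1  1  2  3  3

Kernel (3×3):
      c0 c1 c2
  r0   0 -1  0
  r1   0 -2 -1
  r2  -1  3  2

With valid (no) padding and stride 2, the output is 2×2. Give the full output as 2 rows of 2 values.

Output[0,0]: The receptive field on the input at this output position is [5 2 4 / 0 4 1 / 4 1 3]. Elementwise product with the kernel and sum: 2·-1 + 4·-2 + 1·-1 + 4·-1 + 1·3 + 3·2.

-6 -1
-2 2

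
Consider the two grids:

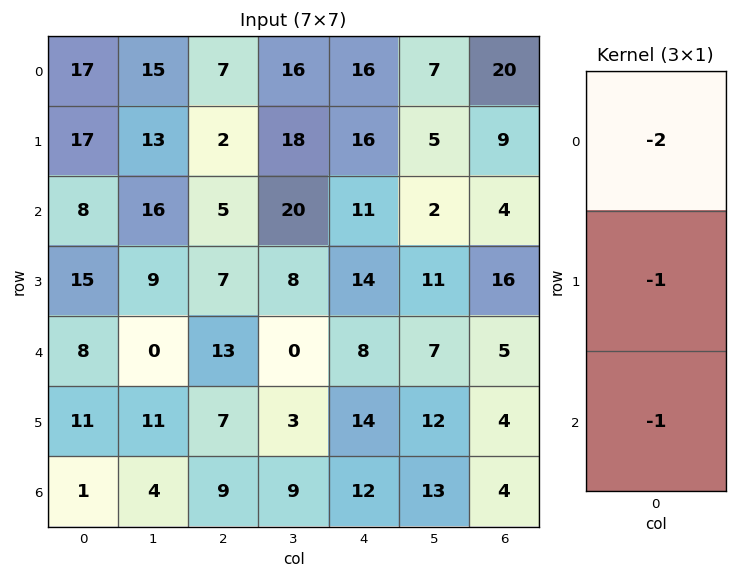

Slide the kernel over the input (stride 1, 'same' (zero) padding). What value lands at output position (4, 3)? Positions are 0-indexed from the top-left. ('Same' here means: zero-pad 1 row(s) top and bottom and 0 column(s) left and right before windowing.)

The receptive field on the zero-padded input at this output position is [8 / 0 / 3]. Elementwise product with the kernel and sum: 8·-2 + 0·-1 + 3·-1.

-19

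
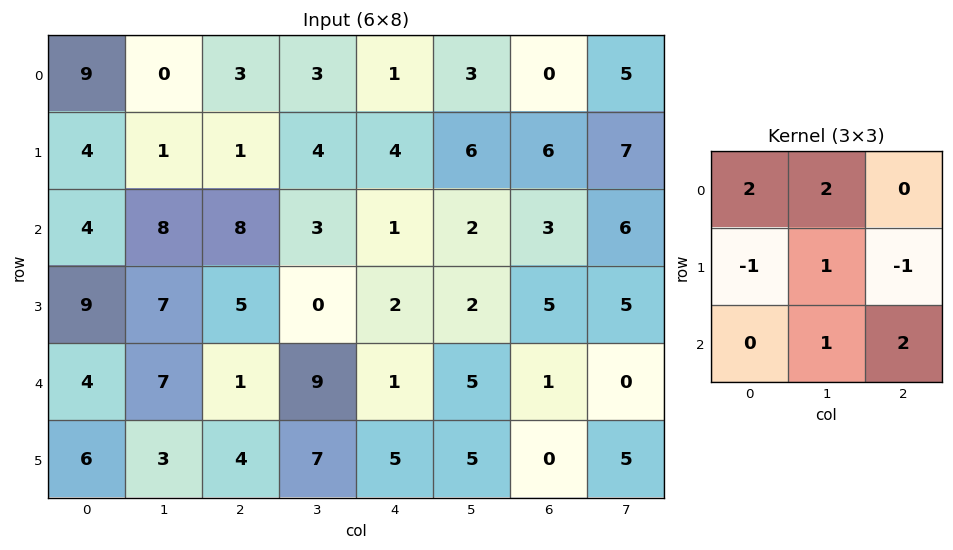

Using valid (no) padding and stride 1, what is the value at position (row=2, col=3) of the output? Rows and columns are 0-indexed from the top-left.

19

The receptive field on the input at this output position is [3 1 2 / 0 2 2 / 9 1 5]. Elementwise product with the kernel and sum: 3·2 + 1·2 + 0·-1 + 2·1 + 2·-1 + 1·1 + 5·2.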